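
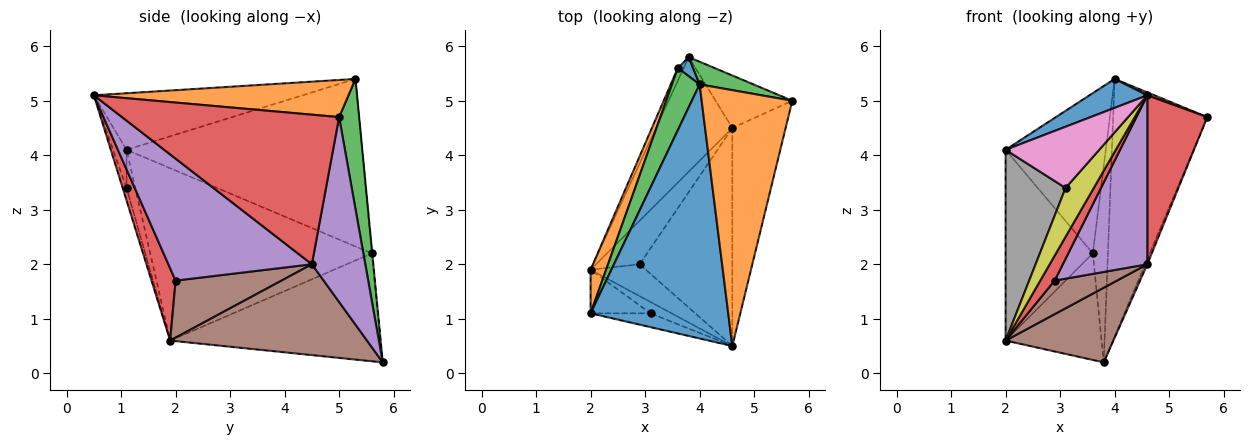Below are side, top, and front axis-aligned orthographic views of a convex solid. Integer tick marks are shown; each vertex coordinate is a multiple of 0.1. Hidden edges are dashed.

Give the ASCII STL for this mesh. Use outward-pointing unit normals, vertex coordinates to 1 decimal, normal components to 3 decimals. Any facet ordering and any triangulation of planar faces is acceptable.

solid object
 facet normal -0.378 -0.105 0.920
  outer loop
   vertex 4.0 5.3 5.4
   vertex 2.0 1.1 4.1
   vertex 4.6 0.5 5.1
  endloop
 endfacet
 facet normal 0.379 -0.010 0.925
  outer loop
   vertex 4.0 5.3 5.4
   vertex 4.6 0.5 5.1
   vertex 5.7 5.0 4.7
  endloop
 endfacet
 facet normal 0.207 0.975 0.086
  outer loop
   vertex 4.0 5.3 5.4
   vertex 5.7 5.0 4.7
   vertex 3.8 5.8 0.2
  endloop
 endfacet
 facet normal 0.912 -0.252 -0.325
  outer loop
   vertex 4.6 4.5 2.0
   vertex 5.7 5.0 4.7
   vertex 4.6 0.5 5.1
  endloop
 endfacet
 facet normal 0.923 0.038 -0.383
  outer loop
   vertex 4.6 4.5 2.0
   vertex 3.8 5.8 0.2
   vertex 5.7 5.0 4.7
  endloop
 endfacet
 facet normal 0.706 -0.387 -0.593
  outer loop
   vertex 4.6 4.5 2.0
   vertex 2.0 1.9 0.6
   vertex 3.8 5.8 0.2
  endloop
 endfacet
 facet normal -0.139 -0.966 -0.218
  outer loop
   vertex 3.1 1.1 3.4
   vertex 4.6 0.5 5.1
   vertex 2.0 1.1 4.1
  endloop
 endfacet
 facet normal -0.140 -0.965 -0.221
  outer loop
   vertex 3.1 1.1 3.4
   vertex 2.0 1.1 4.1
   vertex 2.0 1.9 0.6
  endloop
 endfacet
 facet normal -0.133 -0.966 -0.224
  outer loop
   vertex 3.1 1.1 3.4
   vertex 2.0 1.9 0.6
   vertex 4.6 0.5 5.1
  endloop
 endfacet
 facet normal -0.909 0.414 -0.049
  outer loop
   vertex 3.6 5.6 2.2
   vertex 3.8 5.8 0.2
   vertex 2.0 1.9 0.6
  endloop
 endfacet
 facet normal -0.028 0.995 0.097
  outer loop
   vertex 3.6 5.6 2.2
   vertex 4.0 5.3 5.4
   vertex 3.8 5.8 0.2
  endloop
 endfacet
 facet normal -0.927 0.365 0.083
  outer loop
   vertex 3.6 5.6 2.2
   vertex 2.0 1.9 0.6
   vertex 2.0 1.1 4.1
  endloop
 endfacet
 facet normal -0.910 0.387 0.150
  outer loop
   vertex 3.6 5.6 2.2
   vertex 2.0 1.1 4.1
   vertex 4.0 5.3 5.4
  endloop
 endfacet
 facet normal 0.718 -0.429 -0.548
  outer loop
   vertex 2.9 2.0 1.7
   vertex 4.6 0.5 5.1
   vertex 2.0 1.9 0.6
  endloop
 endfacet
 facet normal 0.721 -0.425 -0.548
  outer loop
   vertex 2.9 2.0 1.7
   vertex 4.6 4.5 2.0
   vertex 4.6 0.5 5.1
  endloop
 endfacet
 facet normal 0.720 -0.423 -0.550
  outer loop
   vertex 2.9 2.0 1.7
   vertex 2.0 1.9 0.6
   vertex 4.6 4.5 2.0
  endloop
 endfacet
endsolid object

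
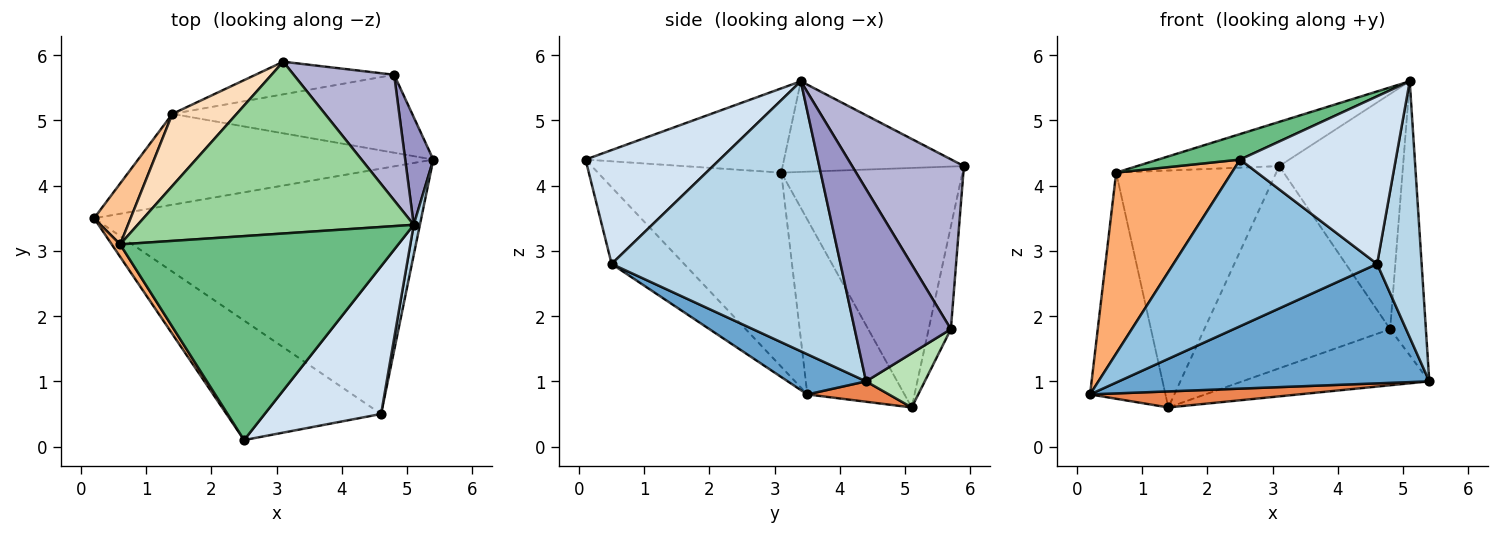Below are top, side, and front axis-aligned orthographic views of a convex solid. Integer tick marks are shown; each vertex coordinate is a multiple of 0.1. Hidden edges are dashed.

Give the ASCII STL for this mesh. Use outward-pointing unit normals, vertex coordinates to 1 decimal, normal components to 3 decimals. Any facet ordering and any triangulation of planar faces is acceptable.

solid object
 facet normal 0.110 -0.435 -0.894
  outer loop
   vertex 4.6 0.5 2.8
   vertex 0.2 3.5 0.8
   vertex 5.4 4.4 1.0
  endloop
 endfacet
 facet normal -0.278 -0.781 -0.560
  outer loop
   vertex 4.6 0.5 2.8
   vertex 2.5 0.1 4.4
   vertex 0.2 3.5 0.8
  endloop
 endfacet
 facet normal 0.981 -0.191 0.022
  outer loop
   vertex 4.6 0.5 2.8
   vertex 5.4 4.4 1.0
   vertex 5.1 3.4 5.6
  endloop
 endfacet
 facet normal 0.543 -0.630 0.555
  outer loop
   vertex 4.6 0.5 2.8
   vertex 5.1 3.4 5.6
   vertex 2.5 0.1 4.4
  endloop
 endfacet
 facet normal 0.068 -0.174 -0.982
  outer loop
   vertex 1.4 5.1 0.6
   vertex 5.4 4.4 1.0
   vertex 0.2 3.5 0.8
  endloop
 endfacet
 facet normal -0.845 -0.533 0.037
  outer loop
   vertex 0.6 3.1 4.2
   vertex 0.2 3.5 0.8
   vertex 2.5 0.1 4.4
  endloop
 endfacet
 facet normal -0.779 0.605 0.163
  outer loop
   vertex 0.6 3.1 4.2
   vertex 1.4 5.1 0.6
   vertex 0.2 3.5 0.8
  endloop
 endfacet
 facet normal -0.735 0.649 0.197
  outer loop
   vertex 0.6 3.1 4.2
   vertex 3.1 5.9 4.3
   vertex 1.4 5.1 0.6
  endloop
 endfacet
 facet normal -0.288 -0.119 0.950
  outer loop
   vertex 0.6 3.1 4.2
   vertex 2.5 0.1 4.4
   vertex 5.1 3.4 5.6
  endloop
 endfacet
 facet normal -0.303 0.238 0.923
  outer loop
   vertex 0.6 3.1 4.2
   vertex 5.1 3.4 5.6
   vertex 3.1 5.9 4.3
  endloop
 endfacet
 facet normal 0.180 0.575 -0.798
  outer loop
   vertex 4.8 5.7 1.8
   vertex 5.4 4.4 1.0
   vertex 1.4 5.1 0.6
  endloop
 endfacet
 facet normal -0.117 0.980 -0.158
  outer loop
   vertex 4.8 5.7 1.8
   vertex 1.4 5.1 0.6
   vertex 3.1 5.9 4.3
  endloop
 endfacet
 facet normal 0.929 0.345 0.136
  outer loop
   vertex 4.8 5.7 1.8
   vertex 5.1 3.4 5.6
   vertex 5.4 4.4 1.0
  endloop
 endfacet
 facet normal 0.623 0.690 0.368
  outer loop
   vertex 4.8 5.7 1.8
   vertex 3.1 5.9 4.3
   vertex 5.1 3.4 5.6
  endloop
 endfacet
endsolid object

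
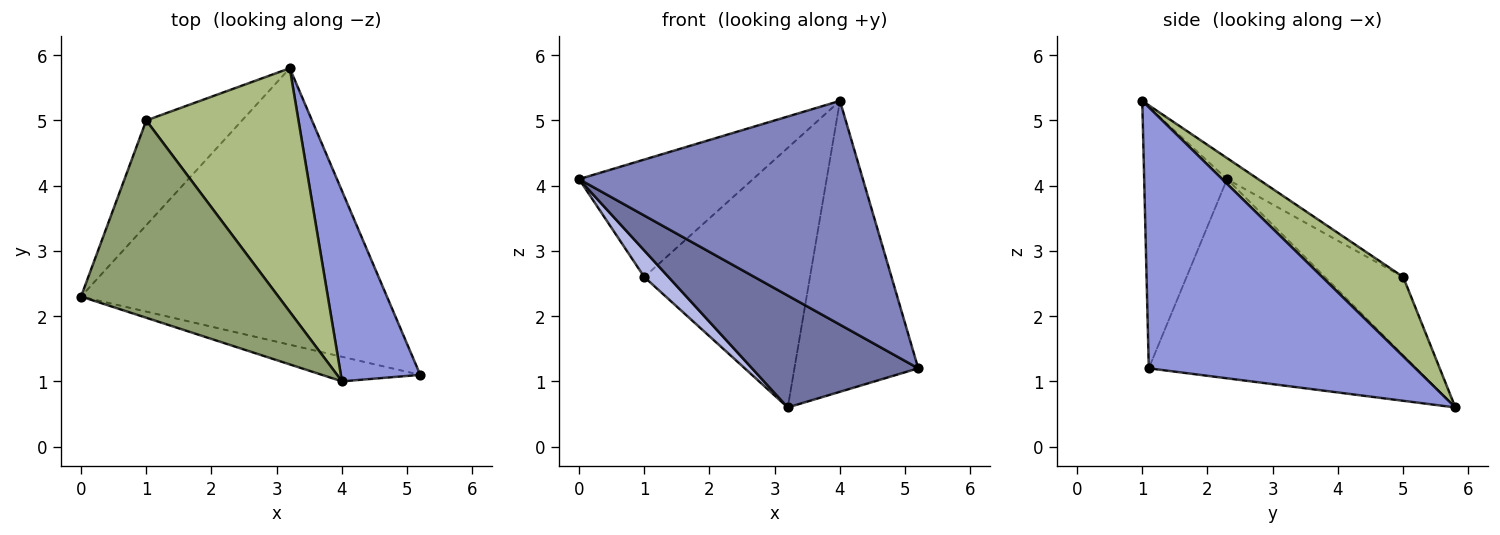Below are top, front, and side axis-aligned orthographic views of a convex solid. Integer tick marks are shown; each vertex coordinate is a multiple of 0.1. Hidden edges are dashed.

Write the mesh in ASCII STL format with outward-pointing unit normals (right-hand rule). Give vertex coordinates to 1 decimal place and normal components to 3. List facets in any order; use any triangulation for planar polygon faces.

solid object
 facet normal -0.517 -0.321 -0.794
  outer loop
   vertex 3.2 5.8 0.6
   vertex 5.2 1.1 1.2
   vertex 0.0 2.3 4.1
  endloop
 endfacet
 facet normal -0.279 -0.955 -0.105
  outer loop
   vertex 4.0 1.0 5.3
   vertex 0.0 2.3 4.1
   vertex 5.2 1.1 1.2
  endloop
 endfacet
 facet normal 0.874 0.406 0.266
  outer loop
   vertex 4.0 1.0 5.3
   vertex 5.2 1.1 1.2
   vertex 3.2 5.8 0.6
  endloop
 endfacet
 facet normal -0.621 -0.192 -0.760
  outer loop
   vertex 1.0 5.0 2.6
   vertex 3.2 5.8 0.6
   vertex 0.0 2.3 4.1
  endloop
 endfacet
 facet normal -0.091 0.509 0.856
  outer loop
   vertex 1.0 5.0 2.6
   vertex 0.0 2.3 4.1
   vertex 4.0 1.0 5.3
  endloop
 endfacet
 facet normal 0.336 0.687 0.644
  outer loop
   vertex 1.0 5.0 2.6
   vertex 4.0 1.0 5.3
   vertex 3.2 5.8 0.6
  endloop
 endfacet
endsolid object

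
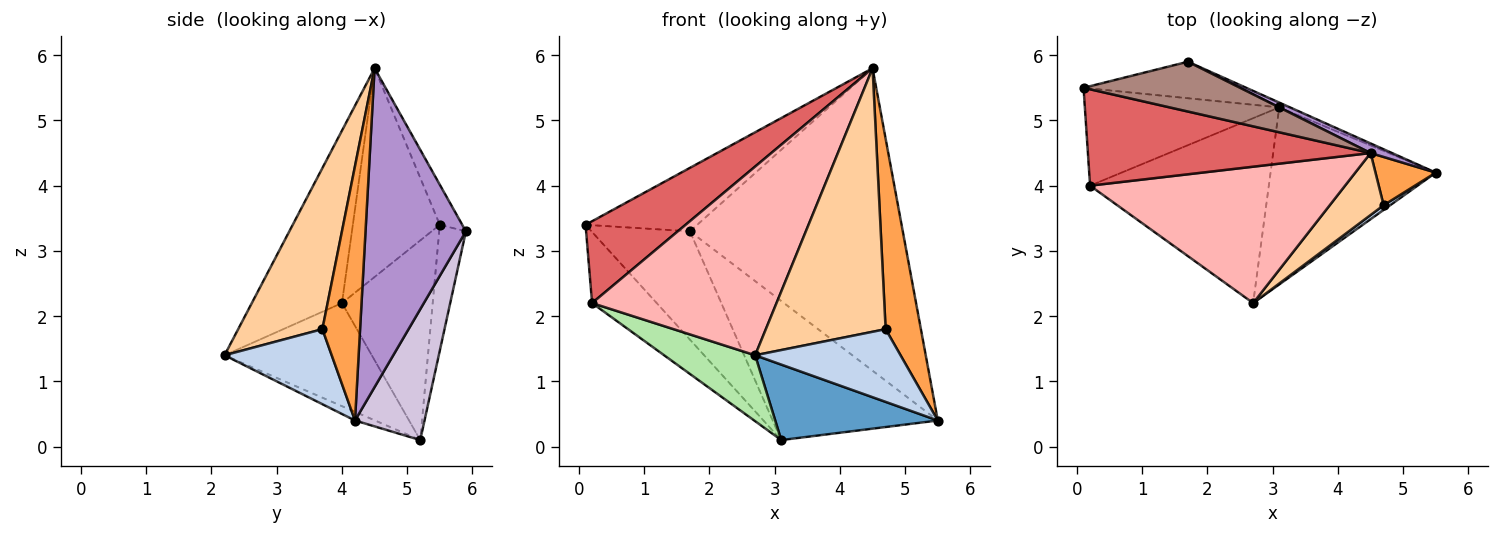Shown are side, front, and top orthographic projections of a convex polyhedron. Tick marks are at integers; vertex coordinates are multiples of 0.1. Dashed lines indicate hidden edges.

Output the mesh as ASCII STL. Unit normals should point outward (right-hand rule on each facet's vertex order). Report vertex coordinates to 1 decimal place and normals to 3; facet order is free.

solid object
 facet normal -0.048 -0.392 -0.919
  outer loop
   vertex 3.1 5.2 0.1
   vertex 5.5 4.2 0.4
   vertex 2.7 2.2 1.4
  endloop
 endfacet
 facet normal 0.593 -0.804 0.052
  outer loop
   vertex 4.7 3.7 1.8
   vertex 2.7 2.2 1.4
   vertex 5.5 4.2 0.4
  endloop
 endfacet
 facet normal 0.719 -0.673 0.171
  outer loop
   vertex 4.7 3.7 1.8
   vertex 5.5 4.2 0.4
   vertex 4.5 4.5 5.8
  endloop
 endfacet
 facet normal 0.565 -0.803 0.189
  outer loop
   vertex 4.7 3.7 1.8
   vertex 4.5 4.5 5.8
   vertex 2.7 2.2 1.4
  endloop
 endfacet
 facet normal -0.638 0.455 -0.621
  outer loop
   vertex 0.2 4.0 2.2
   vertex 0.1 5.5 3.4
   vertex 3.1 5.2 0.1
  endloop
 endfacet
 facet normal -0.477 -0.295 -0.828
  outer loop
   vertex 0.2 4.0 2.2
   vertex 3.1 5.2 0.1
   vertex 2.7 2.2 1.4
  endloop
 endfacet
 facet normal -0.491 -0.564 0.664
  outer loop
   vertex 0.2 4.0 2.2
   vertex 4.5 4.5 5.8
   vertex 0.1 5.5 3.4
  endloop
 endfacet
 facet normal -0.368 -0.754 0.545
  outer loop
   vertex 0.2 4.0 2.2
   vertex 2.7 2.2 1.4
   vertex 4.5 4.5 5.8
  endloop
 endfacet
 facet normal 0.426 0.904 0.029
  outer loop
   vertex 1.7 5.9 3.3
   vertex 4.5 4.5 5.8
   vertex 5.5 4.2 0.4
  endloop
 endfacet
 facet normal 0.388 0.921 -0.032
  outer loop
   vertex 1.7 5.9 3.3
   vertex 5.5 4.2 0.4
   vertex 3.1 5.2 0.1
  endloop
 endfacet
 facet normal -0.156 0.777 0.610
  outer loop
   vertex 1.7 5.9 3.3
   vertex 0.1 5.5 3.4
   vertex 4.5 4.5 5.8
  endloop
 endfacet
 facet normal -0.249 0.918 -0.310
  outer loop
   vertex 1.7 5.9 3.3
   vertex 3.1 5.2 0.1
   vertex 0.1 5.5 3.4
  endloop
 endfacet
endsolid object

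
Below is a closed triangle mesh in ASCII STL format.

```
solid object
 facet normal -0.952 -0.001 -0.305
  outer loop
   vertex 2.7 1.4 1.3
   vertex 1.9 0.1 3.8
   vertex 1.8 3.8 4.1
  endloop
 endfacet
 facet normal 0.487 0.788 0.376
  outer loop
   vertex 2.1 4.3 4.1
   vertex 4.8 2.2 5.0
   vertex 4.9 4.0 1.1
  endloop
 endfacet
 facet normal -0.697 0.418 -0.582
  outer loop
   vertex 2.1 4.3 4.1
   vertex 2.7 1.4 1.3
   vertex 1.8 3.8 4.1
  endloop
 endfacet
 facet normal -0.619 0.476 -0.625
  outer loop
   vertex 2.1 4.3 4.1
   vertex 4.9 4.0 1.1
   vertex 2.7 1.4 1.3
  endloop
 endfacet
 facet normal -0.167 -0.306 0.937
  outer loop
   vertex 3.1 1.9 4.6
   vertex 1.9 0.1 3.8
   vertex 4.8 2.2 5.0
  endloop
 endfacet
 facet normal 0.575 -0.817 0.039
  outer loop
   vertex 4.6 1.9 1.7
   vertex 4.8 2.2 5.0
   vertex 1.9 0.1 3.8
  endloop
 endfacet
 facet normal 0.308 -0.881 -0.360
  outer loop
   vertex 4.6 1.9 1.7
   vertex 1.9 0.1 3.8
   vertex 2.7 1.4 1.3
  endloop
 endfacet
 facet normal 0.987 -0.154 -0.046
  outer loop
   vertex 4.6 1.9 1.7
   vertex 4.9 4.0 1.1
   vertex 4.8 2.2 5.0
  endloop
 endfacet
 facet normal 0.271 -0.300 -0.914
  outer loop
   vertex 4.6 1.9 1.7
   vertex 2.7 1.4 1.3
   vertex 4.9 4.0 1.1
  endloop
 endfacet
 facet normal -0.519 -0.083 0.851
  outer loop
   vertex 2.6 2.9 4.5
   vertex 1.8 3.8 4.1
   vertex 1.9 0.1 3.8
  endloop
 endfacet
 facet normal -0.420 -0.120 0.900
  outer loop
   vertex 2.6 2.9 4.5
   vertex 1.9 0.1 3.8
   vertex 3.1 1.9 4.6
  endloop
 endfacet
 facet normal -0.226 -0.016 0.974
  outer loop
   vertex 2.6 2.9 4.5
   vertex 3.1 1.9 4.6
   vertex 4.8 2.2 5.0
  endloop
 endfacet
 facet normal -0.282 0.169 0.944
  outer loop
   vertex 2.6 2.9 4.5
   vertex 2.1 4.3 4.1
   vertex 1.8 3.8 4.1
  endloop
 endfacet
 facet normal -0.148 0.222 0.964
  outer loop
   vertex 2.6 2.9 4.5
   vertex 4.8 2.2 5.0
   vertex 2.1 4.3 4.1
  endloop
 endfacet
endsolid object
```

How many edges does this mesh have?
21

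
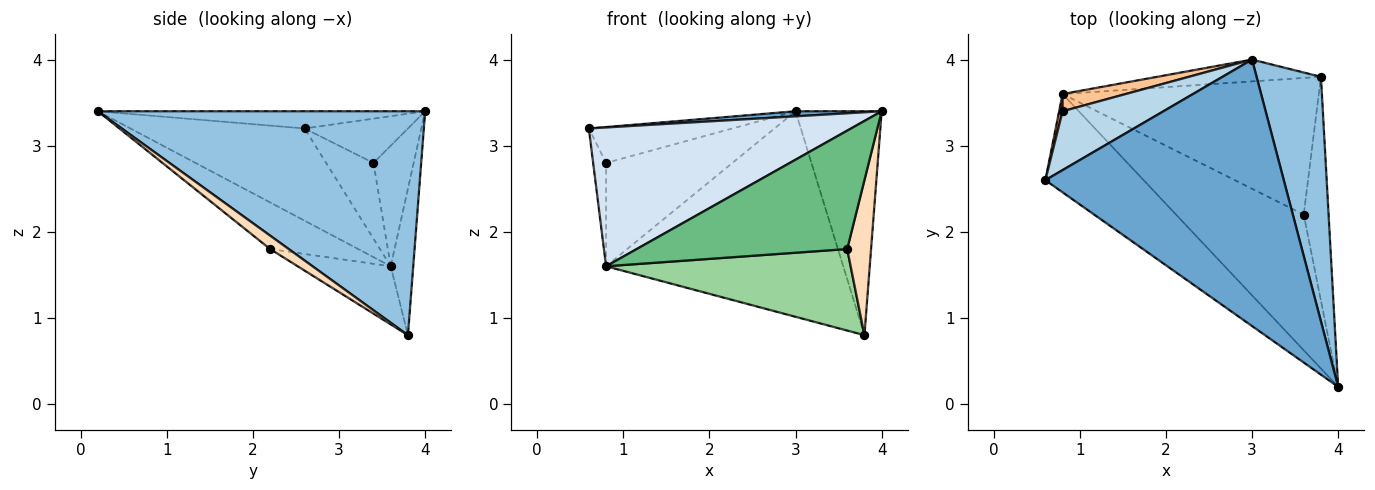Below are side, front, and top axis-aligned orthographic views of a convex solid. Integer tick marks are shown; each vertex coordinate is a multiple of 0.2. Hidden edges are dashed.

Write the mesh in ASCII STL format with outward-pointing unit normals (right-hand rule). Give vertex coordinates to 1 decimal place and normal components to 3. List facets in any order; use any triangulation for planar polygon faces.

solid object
 facet normal -0.072 -0.019 0.997
  outer loop
   vertex 3.0 4.0 3.4
   vertex 0.6 2.6 3.2
   vertex 4.0 0.2 3.4
  endloop
 endfacet
 facet normal 0.932 0.245 0.268
  outer loop
   vertex 3.0 4.0 3.4
   vertex 4.0 0.2 3.4
   vertex 3.8 3.8 0.8
  endloop
 endfacet
 facet normal -0.351 0.487 0.799
  outer loop
   vertex 0.8 3.4 2.8
   vertex 0.6 2.6 3.2
   vertex 3.0 4.0 3.4
  endloop
 endfacet
 facet normal -0.477 -0.717 -0.508
  outer loop
   vertex 0.8 3.6 1.6
   vertex 4.0 0.2 3.4
   vertex 0.6 2.6 3.2
  endloop
 endfacet
 facet normal -0.964 0.263 0.044
  outer loop
   vertex 0.8 3.6 1.6
   vertex 0.6 2.6 3.2
   vertex 0.8 3.4 2.8
  endloop
 endfacet
 facet normal -0.094 0.990 -0.105
  outer loop
   vertex 0.8 3.6 1.6
   vertex 3.0 4.0 3.4
   vertex 3.8 3.8 0.8
  endloop
 endfacet
 facet normal -0.299 0.941 0.157
  outer loop
   vertex 0.8 3.6 1.6
   vertex 0.8 3.4 2.8
   vertex 3.0 4.0 3.4
  endloop
 endfacet
 facet normal 0.405 -0.520 -0.752
  outer loop
   vertex 3.6 2.2 1.8
   vertex 3.8 3.8 0.8
   vertex 4.0 0.2 3.4
  endloop
 endfacet
 facet normal -0.265 -0.634 -0.726
  outer loop
   vertex 3.6 2.2 1.8
   vertex 4.0 0.2 3.4
   vertex 0.8 3.6 1.6
  endloop
 endfacet
 facet normal -0.191 -0.503 -0.843
  outer loop
   vertex 3.6 2.2 1.8
   vertex 0.8 3.6 1.6
   vertex 3.8 3.8 0.8
  endloop
 endfacet
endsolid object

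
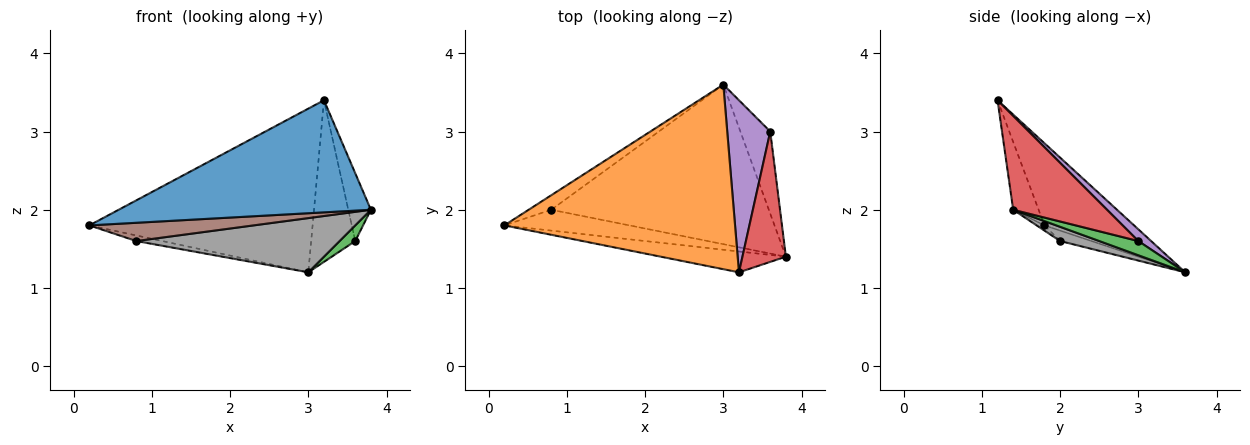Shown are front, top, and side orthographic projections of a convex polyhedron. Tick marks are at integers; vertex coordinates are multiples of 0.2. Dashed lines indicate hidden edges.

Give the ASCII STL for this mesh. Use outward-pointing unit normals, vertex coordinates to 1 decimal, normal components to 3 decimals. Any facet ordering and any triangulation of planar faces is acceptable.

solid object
 facet normal -0.099 -0.978 -0.182
  outer loop
   vertex 3.2 1.2 3.4
   vertex 0.2 1.8 1.8
   vertex 3.8 1.4 2.0
  endloop
 endfacet
 facet normal -0.257 0.641 0.723
  outer loop
   vertex 3.2 1.2 3.4
   vertex 3.0 3.6 1.2
   vertex 0.2 1.8 1.8
  endloop
 endfacet
 facet normal 0.424 -0.169 -0.890
  outer loop
   vertex 3.6 3.0 1.6
   vertex 3.8 1.4 2.0
   vertex 3.0 3.6 1.2
  endloop
 endfacet
 facet normal 0.887 0.213 0.410
  outer loop
   vertex 3.6 3.0 1.6
   vertex 3.2 1.2 3.4
   vertex 3.8 1.4 2.0
  endloop
 endfacet
 facet normal 0.195 0.672 0.715
  outer loop
   vertex 3.6 3.0 1.6
   vertex 3.0 3.6 1.2
   vertex 3.2 1.2 3.4
  endloop
 endfacet
 facet normal -0.031 -0.658 -0.752
  outer loop
   vertex 0.8 2.0 1.6
   vertex 3.8 1.4 2.0
   vertex 0.2 1.8 1.8
  endloop
 endfacet
 facet normal -0.396 0.330 -0.857
  outer loop
   vertex 0.8 2.0 1.6
   vertex 0.2 1.8 1.8
   vertex 3.0 3.6 1.2
  endloop
 endfacet
 facet normal 0.062 -0.321 -0.945
  outer loop
   vertex 0.8 2.0 1.6
   vertex 3.0 3.6 1.2
   vertex 3.8 1.4 2.0
  endloop
 endfacet
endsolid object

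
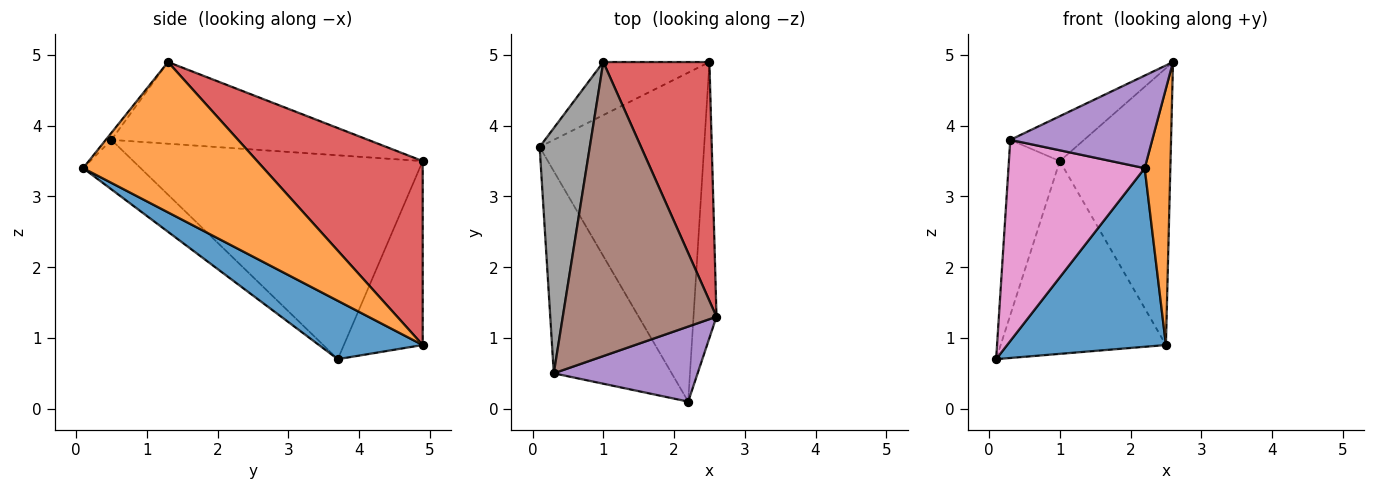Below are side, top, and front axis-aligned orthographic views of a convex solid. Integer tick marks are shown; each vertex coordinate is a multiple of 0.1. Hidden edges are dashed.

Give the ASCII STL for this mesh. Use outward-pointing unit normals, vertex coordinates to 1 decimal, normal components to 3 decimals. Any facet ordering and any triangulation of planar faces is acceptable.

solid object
 facet normal 0.298 -0.456 -0.839
  outer loop
   vertex 2.2 0.1 3.4
   vertex 0.1 3.7 0.7
   vertex 2.5 4.9 0.9
  endloop
 endfacet
 facet normal 0.979 -0.139 -0.150
  outer loop
   vertex 2.2 0.1 3.4
   vertex 2.5 4.9 0.9
   vertex 2.6 1.3 4.9
  endloop
 endfacet
 facet normal -0.418 0.876 -0.241
  outer loop
   vertex 1.0 4.9 3.5
   vertex 2.5 4.9 0.9
   vertex 0.1 3.7 0.7
  endloop
 endfacet
 facet normal 0.750 0.501 0.432
  outer loop
   vertex 1.0 4.9 3.5
   vertex 2.6 1.3 4.9
   vertex 2.5 4.9 0.9
  endloop
 endfacet
 facet normal -0.031 -0.776 0.629
  outer loop
   vertex 0.3 0.5 3.8
   vertex 2.2 0.1 3.4
   vertex 2.6 1.3 4.9
  endloop
 endfacet
 facet normal -0.465 0.134 0.875
  outer loop
   vertex 0.3 0.5 3.8
   vertex 2.6 1.3 4.9
   vertex 1.0 4.9 3.5
  endloop
 endfacet
 facet normal -0.285 -0.676 -0.679
  outer loop
   vertex 0.3 0.5 3.8
   vertex 0.1 3.7 0.7
   vertex 2.2 0.1 3.4
  endloop
 endfacet
 facet normal -0.957 0.168 0.236
  outer loop
   vertex 0.3 0.5 3.8
   vertex 1.0 4.9 3.5
   vertex 0.1 3.7 0.7
  endloop
 endfacet
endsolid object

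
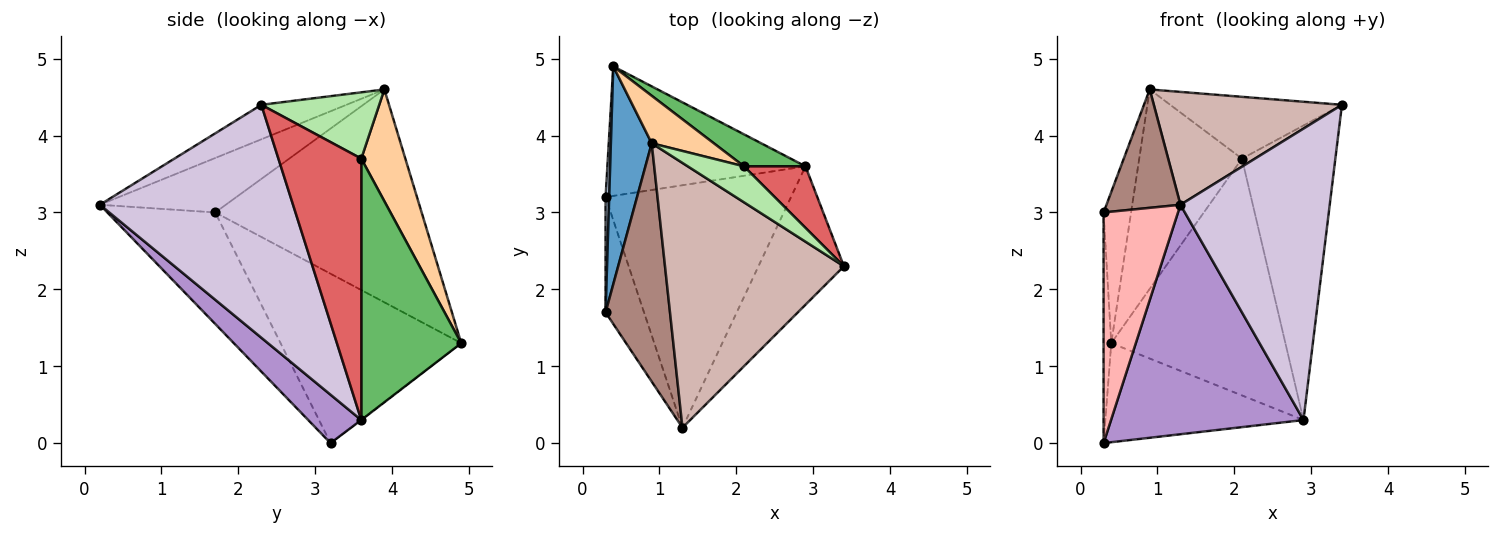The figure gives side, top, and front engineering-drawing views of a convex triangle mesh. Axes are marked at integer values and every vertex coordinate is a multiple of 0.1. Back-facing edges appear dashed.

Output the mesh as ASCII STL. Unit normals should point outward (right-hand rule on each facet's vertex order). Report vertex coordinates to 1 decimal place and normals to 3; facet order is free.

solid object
 facet normal -0.974 0.130 0.187
  outer loop
   vertex 0.9 3.9 4.6
   vertex 0.4 4.9 1.3
   vertex 0.3 1.7 3.0
  endloop
 endfacet
 facet normal -0.999 0.043 0.021
  outer loop
   vertex 0.3 3.2 0.0
   vertex 0.3 1.7 3.0
   vertex 0.4 4.9 1.3
  endloop
 endfacet
 facet normal -0.002 0.608 -0.794
  outer loop
   vertex 0.3 3.2 0.0
   vertex 0.4 4.9 1.3
   vertex 2.9 3.6 0.3
  endloop
 endfacet
 facet normal 0.385 0.898 0.214
  outer loop
   vertex 2.1 3.6 3.7
   vertex 0.4 4.9 1.3
   vertex 0.9 3.9 4.6
  endloop
 endfacet
 facet normal 0.494 0.861 0.116
  outer loop
   vertex 2.1 3.6 3.7
   vertex 2.9 3.6 0.3
   vertex 0.4 4.9 1.3
  endloop
 endfacet
 facet normal 0.510 0.743 0.433
  outer loop
   vertex 2.1 3.6 3.7
   vertex 0.9 3.9 4.6
   vertex 3.4 2.3 4.4
  endloop
 endfacet
 facet normal 0.656 0.739 0.154
  outer loop
   vertex 2.1 3.6 3.7
   vertex 3.4 2.3 4.4
   vertex 2.9 3.6 0.3
  endloop
 endfacet
 facet normal -0.792 -0.546 -0.273
  outer loop
   vertex 1.3 0.2 3.1
   vertex 0.3 1.7 3.0
   vertex 0.3 3.2 0.0
  endloop
 endfacet
 facet normal 0.186 -0.675 -0.714
  outer loop
   vertex 1.3 0.2 3.1
   vertex 0.3 3.2 0.0
   vertex 2.9 3.6 0.3
  endloop
 endfacet
 facet normal 0.760 -0.587 -0.279
  outer loop
   vertex 1.3 0.2 3.1
   vertex 2.9 3.6 0.3
   vertex 3.4 2.3 4.4
  endloop
 endfacet
 facet normal -0.604 -0.355 0.714
  outer loop
   vertex 1.3 0.2 3.1
   vertex 0.9 3.9 4.6
   vertex 0.3 1.7 3.0
  endloop
 endfacet
 facet normal -0.175 -0.386 0.906
  outer loop
   vertex 1.3 0.2 3.1
   vertex 3.4 2.3 4.4
   vertex 0.9 3.9 4.6
  endloop
 endfacet
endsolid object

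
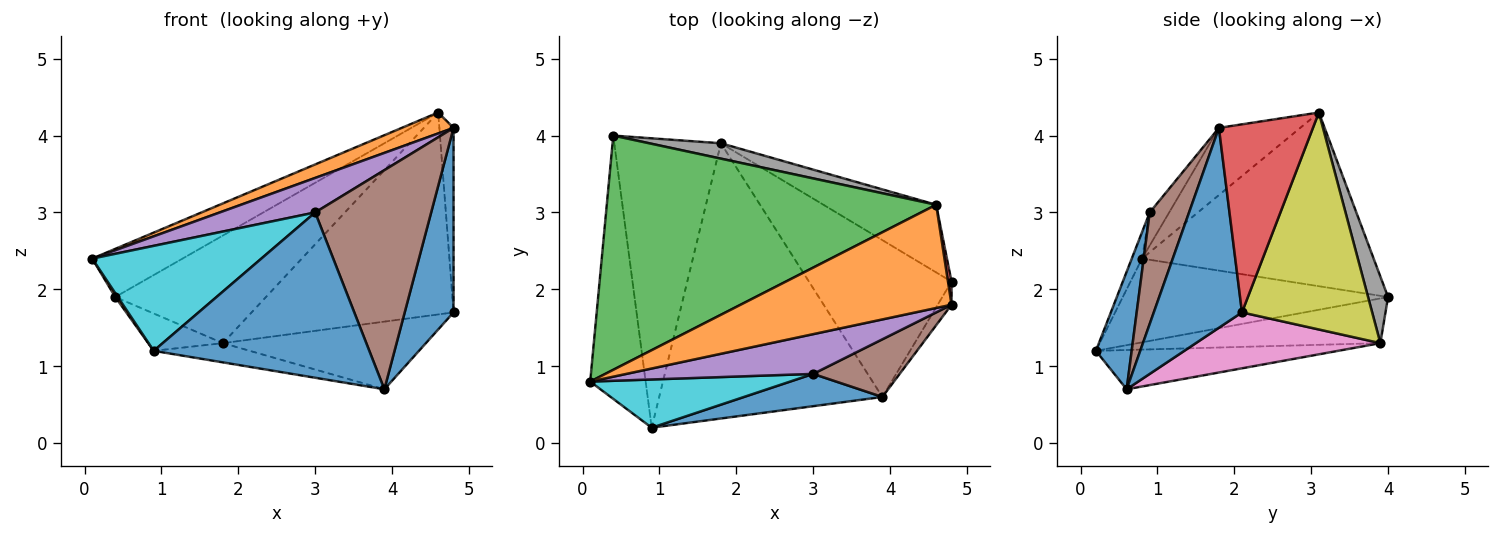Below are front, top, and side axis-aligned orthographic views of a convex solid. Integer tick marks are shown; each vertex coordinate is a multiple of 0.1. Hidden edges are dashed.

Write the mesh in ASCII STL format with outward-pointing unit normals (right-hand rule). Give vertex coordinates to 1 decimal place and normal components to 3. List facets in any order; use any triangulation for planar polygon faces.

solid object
 facet normal 0.873 -0.484 -0.060
  outer loop
   vertex 4.8 2.1 1.7
   vertex 4.8 1.8 4.1
   vertex 3.9 0.6 0.7
  endloop
 endfacet
 facet normal -0.298 -0.190 0.936
  outer loop
   vertex 4.6 3.1 4.3
   vertex 0.1 0.8 2.4
   vertex 4.8 1.8 4.1
  endloop
 endfacet
 facet normal -0.459 0.179 0.870
  outer loop
   vertex 4.6 3.1 4.3
   vertex 0.4 4.0 1.9
   vertex 0.1 0.8 2.4
  endloop
 endfacet
 facet normal 0.989 0.149 0.019
  outer loop
   vertex 4.6 3.1 4.3
   vertex 4.8 1.8 4.1
   vertex 4.8 2.1 1.7
  endloop
 endfacet
 facet normal -0.132 -0.650 0.748
  outer loop
   vertex 3.0 0.9 3.0
   vertex 4.8 1.8 4.1
   vertex 0.1 0.8 2.4
  endloop
 endfacet
 facet normal 0.312 -0.919 0.242
  outer loop
   vertex 3.0 0.9 3.0
   vertex 3.9 0.6 0.7
   vertex 4.8 1.8 4.1
  endloop
 endfacet
 facet normal 0.339 0.373 -0.864
  outer loop
   vertex 1.8 3.9 1.3
   vertex 4.8 2.1 1.7
   vertex 3.9 0.6 0.7
  endloop
 endfacet
 facet normal 0.130 0.982 0.140
  outer loop
   vertex 1.8 3.9 1.3
   vertex 0.4 4.0 1.9
   vertex 4.6 3.1 4.3
  endloop
 endfacet
 facet normal 0.522 0.809 -0.271
  outer loop
   vertex 1.8 3.9 1.3
   vertex 4.6 3.1 4.3
   vertex 4.8 2.1 1.7
  endloop
 endfacet
 facet normal -0.055 -0.907 0.417
  outer loop
   vertex 0.9 0.2 1.2
   vertex 3.0 0.9 3.0
   vertex 0.1 0.8 2.4
  endloop
 endfacet
 facet normal 0.161 -0.969 0.189
  outer loop
   vertex 0.9 0.2 1.2
   vertex 3.9 0.6 0.7
   vertex 3.0 0.9 3.0
  endloop
 endfacet
 facet normal -0.834 -0.008 -0.552
  outer loop
   vertex 0.9 0.2 1.2
   vertex 0.1 0.8 2.4
   vertex 0.4 4.0 1.9
  endloop
 endfacet
 facet normal -0.384 0.118 -0.916
  outer loop
   vertex 0.9 0.2 1.2
   vertex 0.4 4.0 1.9
   vertex 1.8 3.9 1.3
  endloop
 endfacet
 facet normal -0.173 0.069 -0.983
  outer loop
   vertex 0.9 0.2 1.2
   vertex 1.8 3.9 1.3
   vertex 3.9 0.6 0.7
  endloop
 endfacet
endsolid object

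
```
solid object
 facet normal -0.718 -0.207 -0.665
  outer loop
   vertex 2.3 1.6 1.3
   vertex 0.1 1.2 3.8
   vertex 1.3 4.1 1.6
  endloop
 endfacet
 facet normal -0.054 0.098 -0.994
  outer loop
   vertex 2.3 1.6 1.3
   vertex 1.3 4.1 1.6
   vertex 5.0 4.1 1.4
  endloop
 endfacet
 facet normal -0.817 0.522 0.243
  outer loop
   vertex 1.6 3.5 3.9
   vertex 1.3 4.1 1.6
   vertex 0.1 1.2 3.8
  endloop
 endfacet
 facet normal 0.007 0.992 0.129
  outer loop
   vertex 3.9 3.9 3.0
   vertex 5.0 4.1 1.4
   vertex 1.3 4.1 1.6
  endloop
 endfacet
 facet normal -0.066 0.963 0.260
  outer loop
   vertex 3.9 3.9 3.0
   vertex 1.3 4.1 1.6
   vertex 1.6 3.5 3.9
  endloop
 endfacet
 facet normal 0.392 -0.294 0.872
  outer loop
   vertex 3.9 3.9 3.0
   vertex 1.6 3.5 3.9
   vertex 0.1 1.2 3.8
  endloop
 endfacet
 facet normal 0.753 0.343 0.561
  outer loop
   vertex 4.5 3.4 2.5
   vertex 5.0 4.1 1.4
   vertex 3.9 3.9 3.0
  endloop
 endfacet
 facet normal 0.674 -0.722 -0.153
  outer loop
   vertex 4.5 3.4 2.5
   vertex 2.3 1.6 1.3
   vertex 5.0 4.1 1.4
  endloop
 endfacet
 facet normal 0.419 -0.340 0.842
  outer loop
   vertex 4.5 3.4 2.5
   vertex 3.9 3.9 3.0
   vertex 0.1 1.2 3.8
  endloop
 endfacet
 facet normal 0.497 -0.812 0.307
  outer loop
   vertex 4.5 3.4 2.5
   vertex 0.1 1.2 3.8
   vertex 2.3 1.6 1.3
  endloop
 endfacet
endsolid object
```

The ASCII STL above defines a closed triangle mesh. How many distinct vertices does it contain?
7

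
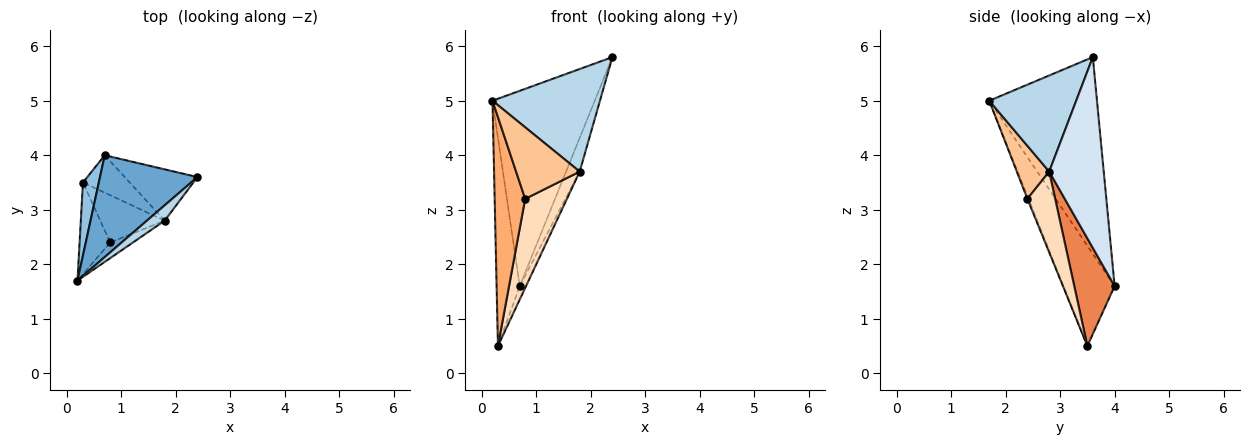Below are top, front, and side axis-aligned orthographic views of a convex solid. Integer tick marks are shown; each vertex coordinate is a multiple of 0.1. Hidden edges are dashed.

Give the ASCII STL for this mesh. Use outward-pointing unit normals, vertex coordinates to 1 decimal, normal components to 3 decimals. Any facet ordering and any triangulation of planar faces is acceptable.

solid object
 facet normal -0.683 0.648 0.338
  outer loop
   vertex 0.7 4.0 1.6
   vertex 0.2 1.7 5.0
   vertex 2.4 3.6 5.8
  endloop
 endfacet
 facet normal -0.902 0.407 0.143
  outer loop
   vertex 0.3 3.5 0.5
   vertex 0.2 1.7 5.0
   vertex 0.7 4.0 1.6
  endloop
 endfacet
 facet normal 0.625 -0.772 0.116
  outer loop
   vertex 1.8 2.8 3.7
   vertex 2.4 3.6 5.8
   vertex 0.2 1.7 5.0
  endloop
 endfacet
 facet normal 0.910 0.227 -0.347
  outer loop
   vertex 1.8 2.8 3.7
   vertex 0.7 4.0 1.6
   vertex 2.4 3.6 5.8
  endloop
 endfacet
 facet normal 0.908 0.142 -0.395
  outer loop
   vertex 1.8 2.8 3.7
   vertex 0.3 3.5 0.5
   vertex 0.7 4.0 1.6
  endloop
 endfacet
 facet normal -0.033 -0.928 -0.372
  outer loop
   vertex 0.8 2.4 3.2
   vertex 0.2 1.7 5.0
   vertex 0.3 3.5 0.5
  endloop
 endfacet
 facet normal 0.446 -0.875 -0.192
  outer loop
   vertex 0.8 2.4 3.2
   vertex 1.8 2.8 3.7
   vertex 0.2 1.7 5.0
  endloop
 endfacet
 facet normal 0.507 -0.762 -0.404
  outer loop
   vertex 0.8 2.4 3.2
   vertex 0.3 3.5 0.5
   vertex 1.8 2.8 3.7
  endloop
 endfacet
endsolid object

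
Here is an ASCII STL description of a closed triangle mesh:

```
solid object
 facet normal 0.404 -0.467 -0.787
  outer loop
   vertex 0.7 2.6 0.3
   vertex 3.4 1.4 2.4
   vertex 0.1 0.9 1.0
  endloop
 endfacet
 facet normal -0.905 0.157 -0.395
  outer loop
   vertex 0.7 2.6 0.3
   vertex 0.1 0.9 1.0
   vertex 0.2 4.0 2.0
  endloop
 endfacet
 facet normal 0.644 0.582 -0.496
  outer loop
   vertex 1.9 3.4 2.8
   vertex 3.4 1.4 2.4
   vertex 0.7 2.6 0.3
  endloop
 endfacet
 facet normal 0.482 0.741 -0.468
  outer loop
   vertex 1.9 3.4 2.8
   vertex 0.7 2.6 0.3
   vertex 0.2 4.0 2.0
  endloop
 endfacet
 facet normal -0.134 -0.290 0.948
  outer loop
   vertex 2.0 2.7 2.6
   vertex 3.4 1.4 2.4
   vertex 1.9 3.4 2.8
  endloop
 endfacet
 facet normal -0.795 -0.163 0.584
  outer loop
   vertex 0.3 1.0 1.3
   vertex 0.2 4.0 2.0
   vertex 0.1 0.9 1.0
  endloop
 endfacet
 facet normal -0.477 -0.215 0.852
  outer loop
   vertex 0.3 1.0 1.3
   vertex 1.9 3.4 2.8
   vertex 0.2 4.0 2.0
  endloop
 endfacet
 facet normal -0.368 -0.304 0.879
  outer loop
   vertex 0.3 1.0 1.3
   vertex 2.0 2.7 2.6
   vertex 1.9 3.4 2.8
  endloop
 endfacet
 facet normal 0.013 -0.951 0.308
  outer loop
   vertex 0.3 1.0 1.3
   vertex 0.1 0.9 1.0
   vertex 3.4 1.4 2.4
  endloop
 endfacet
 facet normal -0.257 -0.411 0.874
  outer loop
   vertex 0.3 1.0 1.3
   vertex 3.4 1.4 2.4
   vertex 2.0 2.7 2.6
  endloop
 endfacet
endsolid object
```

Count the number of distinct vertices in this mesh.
7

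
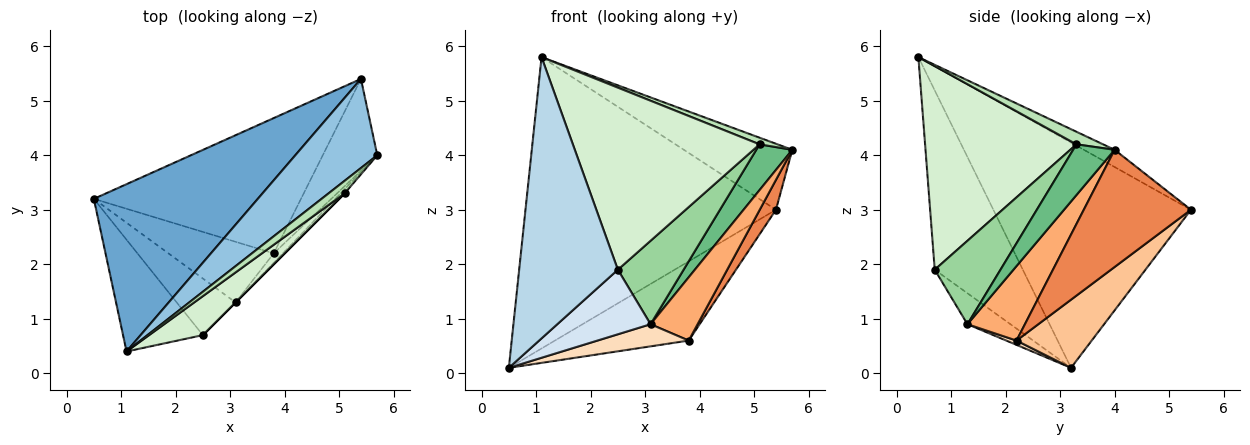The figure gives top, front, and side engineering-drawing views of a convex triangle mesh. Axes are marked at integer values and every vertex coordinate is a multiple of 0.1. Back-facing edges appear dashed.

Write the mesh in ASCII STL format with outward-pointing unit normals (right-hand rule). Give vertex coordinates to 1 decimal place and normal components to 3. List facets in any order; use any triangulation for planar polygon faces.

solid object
 facet normal -0.565 0.716 0.411
  outer loop
   vertex 5.4 5.4 3.0
   vertex 0.5 3.2 0.1
   vertex 1.1 0.4 5.8
  endloop
 endfacet
 facet normal -0.166 0.587 0.792
  outer loop
   vertex 5.4 5.4 3.0
   vertex 1.1 0.4 5.8
   vertex 5.7 4.0 4.1
  endloop
 endfacet
 facet normal -0.638 -0.715 -0.284
  outer loop
   vertex 2.5 0.7 1.9
   vertex 1.1 0.4 5.8
   vertex 0.5 3.2 0.1
  endloop
 endfacet
 facet normal -0.328 -0.710 -0.623
  outer loop
   vertex 2.5 0.7 1.9
   vertex 0.5 3.2 0.1
   vertex 3.1 1.3 0.9
  endloop
 endfacet
 facet normal 0.898 -0.136 -0.418
  outer loop
   vertex 3.8 2.2 0.6
   vertex 5.4 5.4 3.0
   vertex 5.7 4.0 4.1
  endloop
 endfacet
 facet normal 0.770 -0.631 -0.094
  outer loop
   vertex 3.8 2.2 0.6
   vertex 5.7 4.0 4.1
   vertex 3.1 1.3 0.9
  endloop
 endfacet
 facet normal 0.273 0.486 -0.830
  outer loop
   vertex 3.8 2.2 0.6
   vertex 0.5 3.2 0.1
   vertex 5.4 5.4 3.0
  endloop
 endfacet
 facet normal 0.038 -0.343 -0.939
  outer loop
   vertex 3.8 2.2 0.6
   vertex 3.1 1.3 0.9
   vertex 0.5 3.2 0.1
  endloop
 endfacet
 facet normal 0.754 -0.655 -0.060
  outer loop
   vertex 5.1 3.3 4.2
   vertex 3.1 1.3 0.9
   vertex 5.7 4.0 4.1
  endloop
 endfacet
 facet normal 0.707 -0.707 0.000
  outer loop
   vertex 5.1 3.3 4.2
   vertex 2.5 0.7 1.9
   vertex 3.1 1.3 0.9
  endloop
 endfacet
 facet normal 0.569 -0.384 0.727
  outer loop
   vertex 5.1 3.3 4.2
   vertex 5.7 4.0 4.1
   vertex 1.1 0.4 5.8
  endloop
 endfacet
 facet normal 0.621 -0.766 0.164
  outer loop
   vertex 5.1 3.3 4.2
   vertex 1.1 0.4 5.8
   vertex 2.5 0.7 1.9
  endloop
 endfacet
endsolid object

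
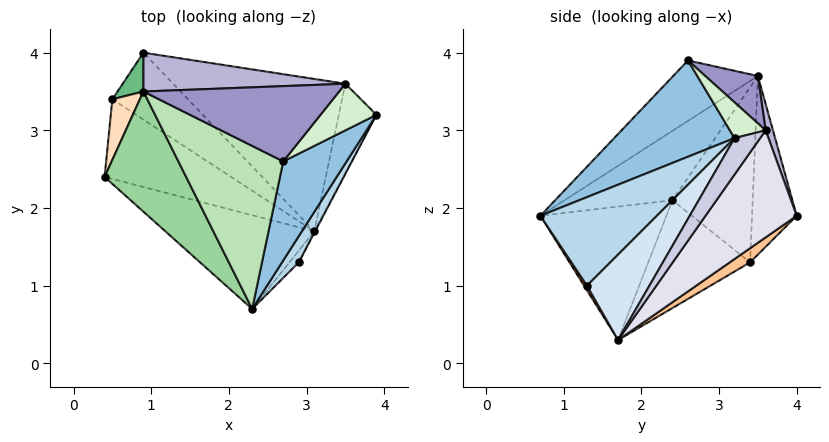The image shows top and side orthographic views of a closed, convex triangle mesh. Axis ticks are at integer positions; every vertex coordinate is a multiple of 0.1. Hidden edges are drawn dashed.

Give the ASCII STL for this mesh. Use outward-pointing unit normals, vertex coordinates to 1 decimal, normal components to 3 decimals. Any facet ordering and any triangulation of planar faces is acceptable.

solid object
 facet normal -0.557 -0.550 -0.622
  outer loop
   vertex 3.1 1.7 0.3
   vertex 2.3 0.7 1.9
   vertex 0.4 2.4 2.1
  endloop
 endfacet
 facet normal 0.667 -0.602 0.439
  outer loop
   vertex 2.7 2.6 3.9
   vertex 2.3 0.7 1.9
   vertex 3.9 3.2 2.9
  endloop
 endfacet
 facet normal 0.804 -0.575 0.152
  outer loop
   vertex 2.9 1.3 1.0
   vertex 3.9 3.2 2.9
   vertex 2.3 0.7 1.9
  endloop
 endfacet
 facet normal 0.888 -0.459 -0.009
  outer loop
   vertex 2.9 1.3 1.0
   vertex 3.1 1.7 0.3
   vertex 3.9 3.2 2.9
  endloop
 endfacet
 facet normal 0.218 -0.873 -0.436
  outer loop
   vertex 2.9 1.3 1.0
   vertex 2.3 0.7 1.9
   vertex 3.1 1.7 0.3
  endloop
 endfacet
 facet normal -0.570 -0.478 -0.669
  outer loop
   vertex 0.5 3.4 1.3
   vertex 3.1 1.7 0.3
   vertex 0.4 2.4 2.1
  endloop
 endfacet
 facet normal 0.140 0.652 -0.745
  outer loop
   vertex 0.5 3.4 1.3
   vertex 0.9 4.0 1.9
   vertex 3.1 1.7 0.3
  endloop
 endfacet
 facet normal -0.964 0.218 0.152
  outer loop
   vertex 0.9 3.5 3.7
   vertex 0.5 3.4 1.3
   vertex 0.4 2.4 2.1
  endloop
 endfacet
 facet normal -0.879 0.459 0.127
  outer loop
   vertex 0.9 3.5 3.7
   vertex 0.9 4.0 1.9
   vertex 0.5 3.4 1.3
  endloop
 endfacet
 facet normal -0.502 -0.631 0.591
  outer loop
   vertex 0.9 3.5 3.7
   vertex 0.4 2.4 2.1
   vertex 2.3 0.7 1.9
  endloop
 endfacet
 facet normal -0.389 -0.628 0.674
  outer loop
   vertex 0.9 3.5 3.7
   vertex 2.3 0.7 1.9
   vertex 2.7 2.6 3.9
  endloop
 endfacet
 facet normal 0.512 0.311 0.801
  outer loop
   vertex 3.5 3.6 3.0
   vertex 2.7 2.6 3.9
   vertex 3.9 3.2 2.9
  endloop
 endfacet
 facet normal 0.194 0.566 0.801
  outer loop
   vertex 3.5 3.6 3.0
   vertex 0.9 3.5 3.7
   vertex 2.7 2.6 3.9
  endloop
 endfacet
 facet normal 0.035 0.963 0.267
  outer loop
   vertex 3.5 3.6 3.0
   vertex 0.9 4.0 1.9
   vertex 0.9 3.5 3.7
  endloop
 endfacet
 facet normal 0.523 0.658 -0.541
  outer loop
   vertex 3.5 3.6 3.0
   vertex 3.9 3.2 2.9
   vertex 3.1 1.7 0.3
  endloop
 endfacet
 facet normal 0.356 0.739 -0.573
  outer loop
   vertex 3.5 3.6 3.0
   vertex 3.1 1.7 0.3
   vertex 0.9 4.0 1.9
  endloop
 endfacet
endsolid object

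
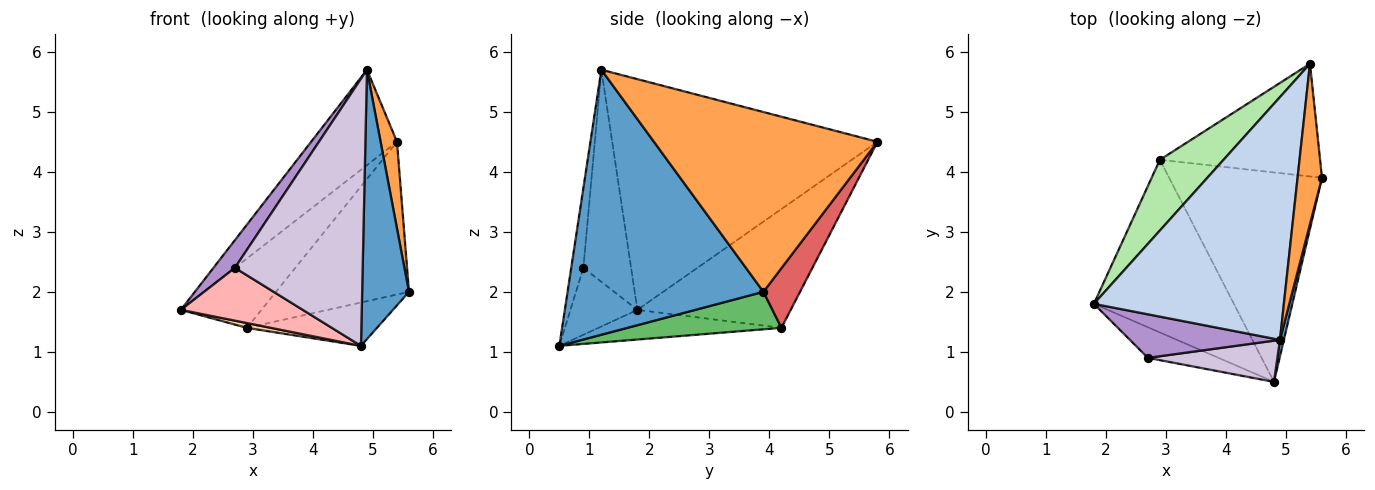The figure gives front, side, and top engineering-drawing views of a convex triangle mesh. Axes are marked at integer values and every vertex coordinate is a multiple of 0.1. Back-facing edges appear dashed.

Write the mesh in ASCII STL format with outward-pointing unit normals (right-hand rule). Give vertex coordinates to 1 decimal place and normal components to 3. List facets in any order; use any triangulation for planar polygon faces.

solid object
 facet normal 0.972 -0.233 0.014
  outer loop
   vertex 4.9 1.2 5.7
   vertex 4.8 0.5 1.1
   vertex 5.6 3.9 2.0
  endloop
 endfacet
 facet normal -0.749 0.242 0.617
  outer loop
   vertex 5.4 5.8 4.5
   vertex 1.8 1.8 1.7
   vertex 4.9 1.2 5.7
  endloop
 endfacet
 facet normal 0.988 -0.072 0.134
  outer loop
   vertex 5.4 5.8 4.5
   vertex 4.9 1.2 5.7
   vertex 5.6 3.9 2.0
  endloop
 endfacet
 facet normal -0.207 -0.027 -0.978
  outer loop
   vertex 2.9 4.2 1.4
   vertex 4.8 0.5 1.1
   vertex 1.8 1.8 1.7
  endloop
 endfacet
 facet normal 0.233 0.197 -0.952
  outer loop
   vertex 2.9 4.2 1.4
   vertex 5.6 3.9 2.0
   vertex 4.8 0.5 1.1
  endloop
 endfacet
 facet normal -0.800 0.420 0.428
  outer loop
   vertex 2.9 4.2 1.4
   vertex 1.8 1.8 1.7
   vertex 5.4 5.8 4.5
  endloop
 endfacet
 facet normal 0.216 0.786 -0.580
  outer loop
   vertex 2.9 4.2 1.4
   vertex 5.4 5.8 4.5
   vertex 5.6 3.9 2.0
  endloop
 endfacet
 facet normal -0.429 -0.781 -0.453
  outer loop
   vertex 2.7 0.9 2.4
   vertex 1.8 1.8 1.7
   vertex 4.8 0.5 1.1
  endloop
 endfacet
 facet normal -0.766 -0.345 0.542
  outer loop
   vertex 2.7 0.9 2.4
   vertex 4.9 1.2 5.7
   vertex 1.8 1.8 1.7
  endloop
 endfacet
 facet normal -0.093 -0.984 0.152
  outer loop
   vertex 2.7 0.9 2.4
   vertex 4.8 0.5 1.1
   vertex 4.9 1.2 5.7
  endloop
 endfacet
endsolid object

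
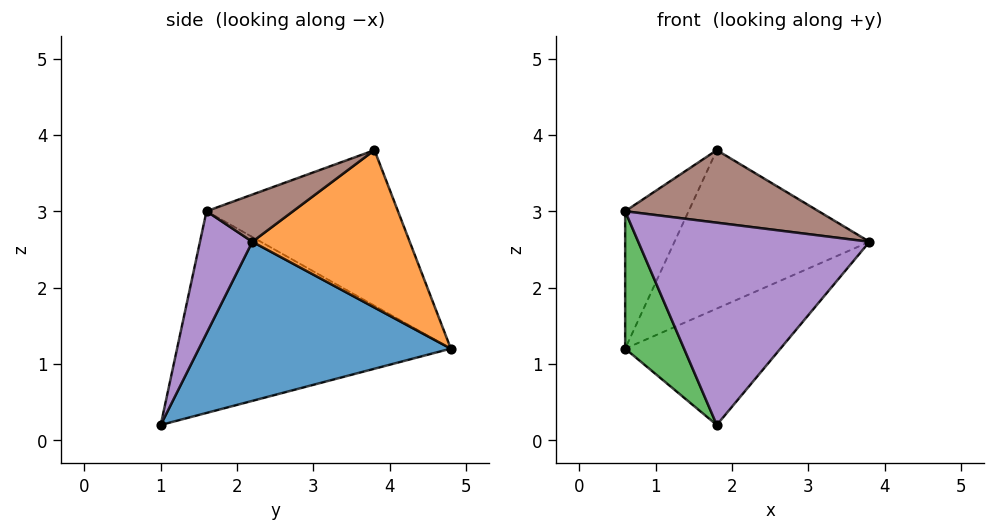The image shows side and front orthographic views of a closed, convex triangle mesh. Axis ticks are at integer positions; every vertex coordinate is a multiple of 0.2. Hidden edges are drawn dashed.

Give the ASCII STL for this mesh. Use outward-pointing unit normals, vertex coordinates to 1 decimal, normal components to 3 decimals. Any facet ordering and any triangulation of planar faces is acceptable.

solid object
 facet normal 0.611 0.376 -0.697
  outer loop
   vertex 1.8 1.0 0.2
   vertex 0.6 4.8 1.2
   vertex 3.8 2.2 2.6
  endloop
 endfacet
 facet normal 0.628 0.778 0.009
  outer loop
   vertex 1.8 3.8 3.8
   vertex 3.8 2.2 2.6
   vertex 0.6 4.8 1.2
  endloop
 endfacet
 facet normal -0.916 -0.197 -0.350
  outer loop
   vertex 0.6 1.6 3.0
   vertex 0.6 4.8 1.2
   vertex 1.8 1.0 0.2
  endloop
 endfacet
 facet normal -0.829 0.274 0.488
  outer loop
   vertex 0.6 1.6 3.0
   vertex 1.8 3.8 3.8
   vertex 0.6 4.8 1.2
  endloop
 endfacet
 facet normal 0.211 -0.933 0.291
  outer loop
   vertex 0.6 1.6 3.0
   vertex 1.8 1.0 0.2
   vertex 3.8 2.2 2.6
  endloop
 endfacet
 facet normal 0.190 -0.426 0.885
  outer loop
   vertex 0.6 1.6 3.0
   vertex 3.8 2.2 2.6
   vertex 1.8 3.8 3.8
  endloop
 endfacet
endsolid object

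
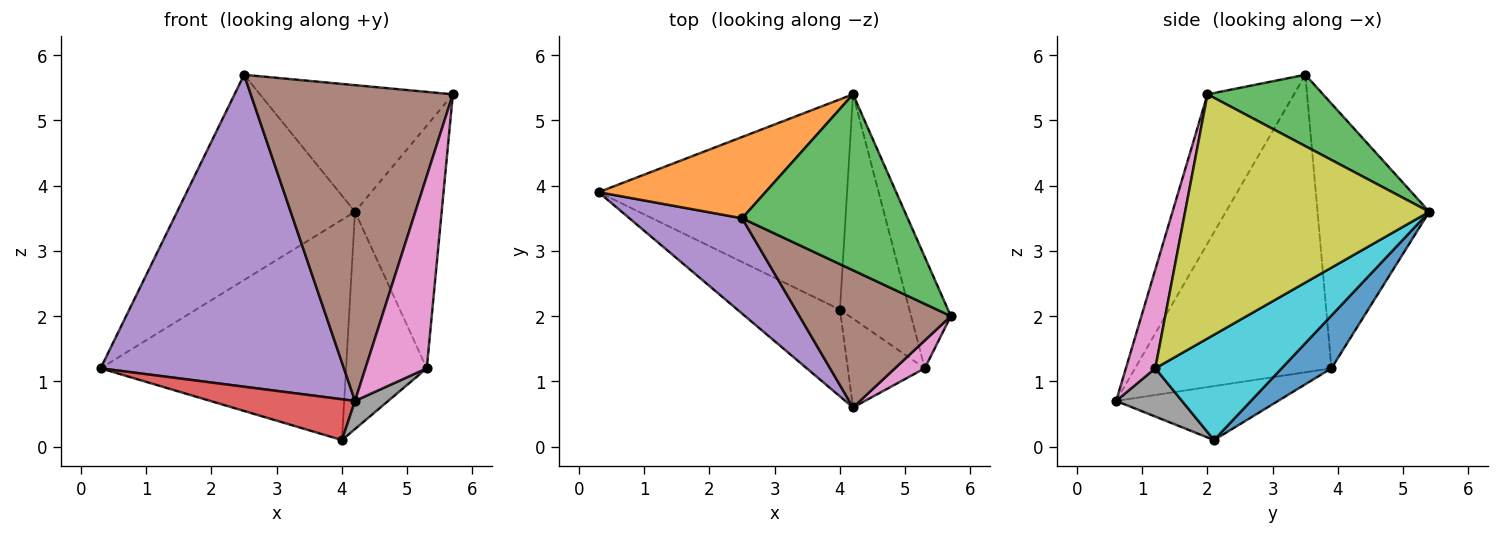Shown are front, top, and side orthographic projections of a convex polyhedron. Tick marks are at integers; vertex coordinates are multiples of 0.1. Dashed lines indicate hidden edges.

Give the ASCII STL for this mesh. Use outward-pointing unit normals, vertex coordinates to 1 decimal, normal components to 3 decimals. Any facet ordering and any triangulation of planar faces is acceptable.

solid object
 facet normal 0.145 0.716 -0.683
  outer loop
   vertex 4.0 2.1 0.1
   vertex 0.3 3.9 1.2
   vertex 4.2 5.4 3.6
  endloop
 endfacet
 facet normal -0.504 0.803 0.318
  outer loop
   vertex 2.5 3.5 5.7
   vertex 4.2 5.4 3.6
   vertex 0.3 3.9 1.2
  endloop
 endfacet
 facet normal 0.330 0.551 0.766
  outer loop
   vertex 2.5 3.5 5.7
   vertex 5.7 2.0 5.4
   vertex 4.2 5.4 3.6
  endloop
 endfacet
 facet normal -0.430 -0.384 -0.817
  outer loop
   vertex 4.2 0.6 0.7
   vertex 0.3 3.9 1.2
   vertex 4.0 2.1 0.1
  endloop
 endfacet
 facet normal -0.611 -0.757 0.231
  outer loop
   vertex 4.2 0.6 0.7
   vertex 2.5 3.5 5.7
   vertex 0.3 3.9 1.2
  endloop
 endfacet
 facet normal -0.365 -0.854 0.371
  outer loop
   vertex 4.2 0.6 0.7
   vertex 5.7 2.0 5.4
   vertex 2.5 3.5 5.7
  endloop
 endfacet
 facet normal 0.429 -0.894 0.129
  outer loop
   vertex 5.3 1.2 1.2
   vertex 5.7 2.0 5.4
   vertex 4.2 0.6 0.7
  endloop
 endfacet
 facet normal 0.513 -0.259 -0.818
  outer loop
   vertex 5.3 1.2 1.2
   vertex 4.2 0.6 0.7
   vertex 4.0 2.1 0.1
  endloop
 endfacet
 facet normal 0.931 0.331 -0.152
  outer loop
   vertex 5.3 1.2 1.2
   vertex 4.2 5.4 3.6
   vertex 5.7 2.0 5.4
  endloop
 endfacet
 facet normal 0.737 0.470 -0.486
  outer loop
   vertex 5.3 1.2 1.2
   vertex 4.0 2.1 0.1
   vertex 4.2 5.4 3.6
  endloop
 endfacet
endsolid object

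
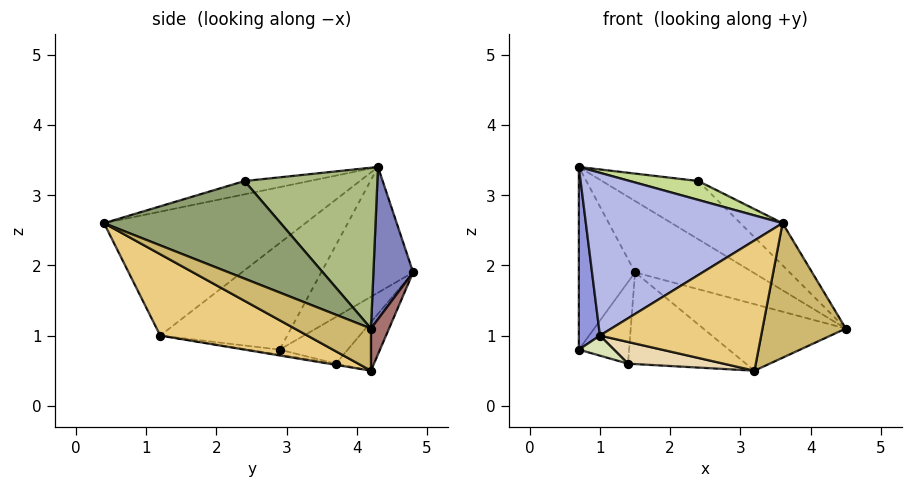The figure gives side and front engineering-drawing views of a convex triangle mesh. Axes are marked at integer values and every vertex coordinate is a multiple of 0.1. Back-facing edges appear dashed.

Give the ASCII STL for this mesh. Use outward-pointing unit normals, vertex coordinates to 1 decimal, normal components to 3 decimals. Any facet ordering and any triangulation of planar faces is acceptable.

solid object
 facet normal -0.821 0.502 -0.271
  outer loop
   vertex 1.5 4.8 1.9
   vertex 0.7 2.9 0.8
   vertex 0.7 4.3 3.4
  endloop
 endfacet
 facet normal 0.287 0.852 0.437
  outer loop
   vertex 1.5 4.8 1.9
   vertex 0.7 4.3 3.4
   vertex 4.5 4.2 1.1
  endloop
 endfacet
 facet normal -0.983 -0.163 0.088
  outer loop
   vertex 1.0 1.2 1.0
   vertex 0.7 4.3 3.4
   vertex 0.7 2.9 0.8
  endloop
 endfacet
 facet normal -0.555 -0.542 0.631
  outer loop
   vertex 1.0 1.2 1.0
   vertex 3.6 0.4 2.6
   vertex 0.7 4.3 3.4
  endloop
 endfacet
 facet normal 0.631 0.151 0.761
  outer loop
   vertex 2.4 2.4 3.2
   vertex 3.6 0.4 2.6
   vertex 4.5 4.2 1.1
  endloop
 endfacet
 facet normal 0.491 0.355 0.795
  outer loop
   vertex 2.4 2.4 3.2
   vertex 4.5 4.2 1.1
   vertex 0.7 4.3 3.4
  endloop
 endfacet
 facet normal -0.477 -0.502 0.721
  outer loop
   vertex 2.4 2.4 3.2
   vertex 0.7 4.3 3.4
   vertex 3.6 0.4 2.6
  endloop
 endfacet
 facet normal -0.124 -0.137 -0.983
  outer loop
   vertex 1.4 3.7 0.6
   vertex 1.0 1.2 1.0
   vertex 0.7 2.9 0.8
  endloop
 endfacet
 facet normal -0.736 0.543 -0.403
  outer loop
   vertex 1.4 3.7 0.6
   vertex 0.7 2.9 0.8
   vertex 1.5 4.8 1.9
  endloop
 endfacet
 facet normal 0.381 -0.416 -0.826
  outer loop
   vertex 3.2 4.2 0.5
   vertex 4.5 4.2 1.1
   vertex 3.6 0.4 2.6
  endloop
 endfacet
 facet normal 0.380 -0.416 -0.826
  outer loop
   vertex 3.2 4.2 0.5
   vertex 3.6 0.4 2.6
   vertex 1.0 1.2 1.0
  endloop
 endfacet
 facet normal -0.011 -0.156 -0.988
  outer loop
   vertex 3.2 4.2 0.5
   vertex 1.0 1.2 1.0
   vertex 1.4 3.7 0.6
  endloop
 endfacet
 facet normal 0.121 0.957 -0.263
  outer loop
   vertex 3.2 4.2 0.5
   vertex 1.5 4.8 1.9
   vertex 4.5 4.2 1.1
  endloop
 endfacet
 facet normal -0.242 0.750 -0.616
  outer loop
   vertex 3.2 4.2 0.5
   vertex 1.4 3.7 0.6
   vertex 1.5 4.8 1.9
  endloop
 endfacet
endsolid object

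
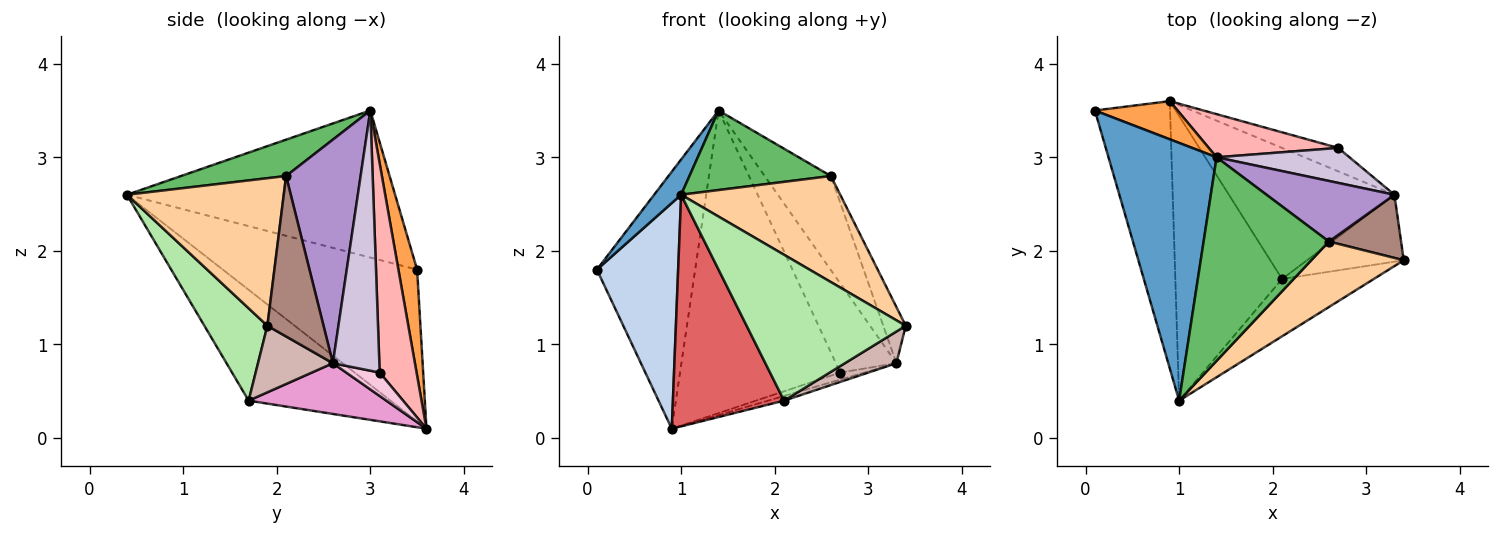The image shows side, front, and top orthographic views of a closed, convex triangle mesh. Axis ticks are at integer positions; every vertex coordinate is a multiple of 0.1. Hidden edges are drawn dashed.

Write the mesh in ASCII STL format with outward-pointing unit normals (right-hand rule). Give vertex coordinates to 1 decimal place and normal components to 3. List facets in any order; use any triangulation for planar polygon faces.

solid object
 facet normal -0.803 -0.081 0.590
  outer loop
   vertex 1.4 3.0 3.5
   vertex 0.1 3.5 1.8
   vertex 1.0 0.4 2.6
  endloop
 endfacet
 facet normal -0.839 -0.351 -0.416
  outer loop
   vertex 0.9 3.6 0.1
   vertex 1.0 0.4 2.6
   vertex 0.1 3.5 1.8
  endloop
 endfacet
 facet normal 0.185 0.972 0.144
  outer loop
   vertex 0.9 3.6 0.1
   vertex 0.1 3.5 1.8
   vertex 1.4 3.0 3.5
  endloop
 endfacet
 facet normal 0.642 -0.652 0.403
  outer loop
   vertex 2.6 2.1 2.8
   vertex 1.0 0.4 2.6
   vertex 3.4 1.9 1.2
  endloop
 endfacet
 facet normal 0.261 -0.351 0.899
  outer loop
   vertex 2.6 2.1 2.8
   vertex 1.4 3.0 3.5
   vertex 1.0 0.4 2.6
  endloop
 endfacet
 facet normal 0.346 -0.873 -0.343
  outer loop
   vertex 2.1 1.7 0.4
   vertex 3.4 1.9 1.2
   vertex 1.0 0.4 2.6
  endloop
 endfacet
 facet normal -0.627 -0.492 -0.604
  outer loop
   vertex 2.1 1.7 0.4
   vertex 1.0 0.4 2.6
   vertex 0.9 3.6 0.1
  endloop
 endfacet
 facet normal 0.222 0.965 0.138
  outer loop
   vertex 2.7 3.1 0.7
   vertex 0.9 3.6 0.1
   vertex 1.4 3.0 3.5
  endloop
 endfacet
 facet normal 0.687 0.611 0.393
  outer loop
   vertex 3.3 2.6 0.8
   vertex 1.4 3.0 3.5
   vertex 2.6 2.1 2.8
  endloop
 endfacet
 facet normal 0.582 0.757 0.297
  outer loop
   vertex 3.3 2.6 0.8
   vertex 2.7 3.1 0.7
   vertex 1.4 3.0 3.5
  endloop
 endfacet
 facet normal 0.857 0.343 0.386
  outer loop
   vertex 3.3 2.6 0.8
   vertex 2.6 2.1 2.8
   vertex 3.4 1.9 1.2
  endloop
 endfacet
 facet normal 0.528 -0.363 -0.768
  outer loop
   vertex 3.3 2.6 0.8
   vertex 3.4 1.9 1.2
   vertex 2.1 1.7 0.4
  endloop
 endfacet
 facet normal 0.293 0.034 -0.956
  outer loop
   vertex 3.3 2.6 0.8
   vertex 2.1 1.7 0.4
   vertex 0.9 3.6 0.1
  endloop
 endfacet
 facet normal 0.371 0.267 -0.890
  outer loop
   vertex 3.3 2.6 0.8
   vertex 0.9 3.6 0.1
   vertex 2.7 3.1 0.7
  endloop
 endfacet
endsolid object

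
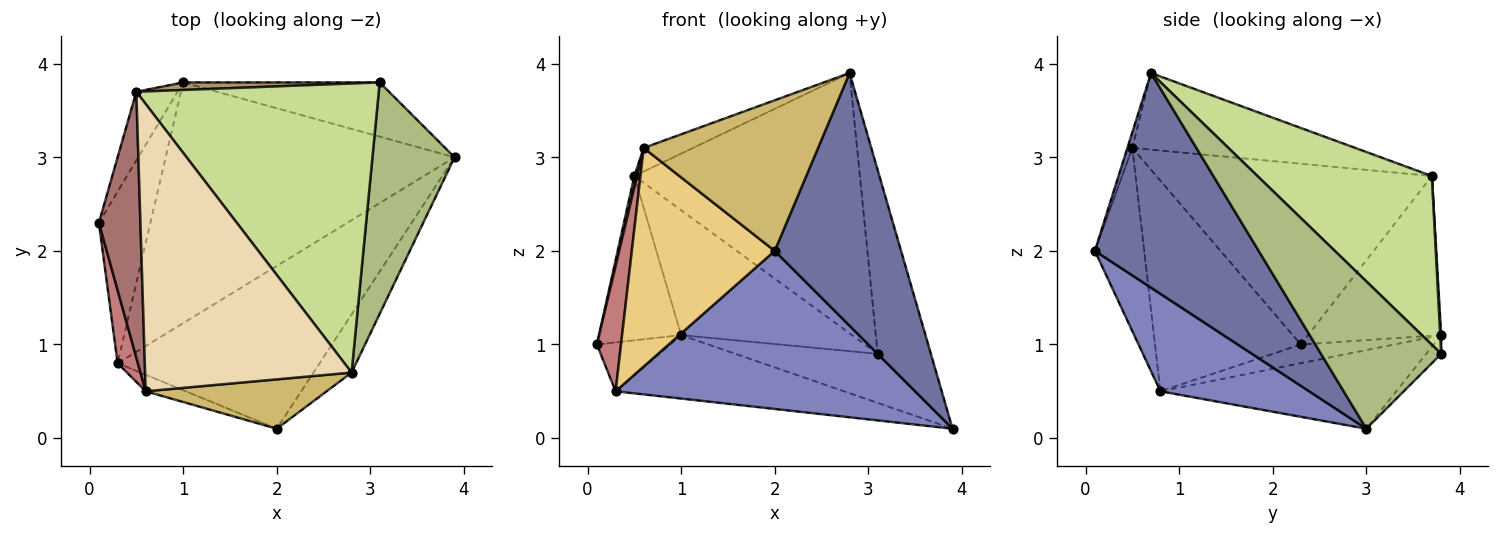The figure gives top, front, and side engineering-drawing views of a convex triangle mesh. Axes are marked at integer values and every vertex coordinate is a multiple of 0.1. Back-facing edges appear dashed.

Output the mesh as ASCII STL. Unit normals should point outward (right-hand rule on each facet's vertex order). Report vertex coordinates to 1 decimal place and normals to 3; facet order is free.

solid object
 facet normal 0.784 -0.605 -0.139
  outer loop
   vertex 2.8 0.7 3.9
   vertex 2.0 0.1 2.0
   vertex 3.9 3.0 0.1
  endloop
 endfacet
 facet normal 0.327 -0.658 -0.678
  outer loop
   vertex 0.3 0.8 0.5
   vertex 3.9 3.0 0.1
   vertex 2.0 0.1 2.0
  endloop
 endfacet
 facet normal -0.831 0.513 -0.214
  outer loop
   vertex 1.0 3.8 1.1
   vertex 0.1 2.3 1.0
   vertex 0.5 3.7 2.8
  endloop
 endfacet
 facet normal -0.330 0.259 -0.908
  outer loop
   vertex 1.0 3.8 1.1
   vertex 0.3 0.8 0.5
   vertex 0.1 2.3 1.0
  endloop
 endfacet
 facet normal -0.254 0.246 -0.935
  outer loop
   vertex 1.0 3.8 1.1
   vertex 3.9 3.0 0.1
   vertex 0.3 0.8 0.5
  endloop
 endfacet
 facet normal 0.815 0.361 0.454
  outer loop
   vertex 3.1 3.8 0.9
   vertex 2.8 0.7 3.9
   vertex 3.9 3.0 0.1
  endloop
 endfacet
 facet normal 0.459 0.594 0.660
  outer loop
   vertex 3.1 3.8 0.9
   vertex 0.5 3.7 2.8
   vertex 2.8 0.7 3.9
  endloop
 endfacet
 facet normal -0.070 0.669 -0.740
  outer loop
   vertex 3.1 3.8 0.9
   vertex 3.9 3.0 0.1
   vertex 1.0 3.8 1.1
  endloop
 endfacet
 facet normal 0.006 0.998 0.060
  outer loop
   vertex 3.1 3.8 0.9
   vertex 1.0 3.8 1.1
   vertex 0.5 3.7 2.8
  endloop
 endfacet
 facet normal -0.027 -0.950 0.311
  outer loop
   vertex 0.6 0.5 3.1
   vertex 2.0 0.1 2.0
   vertex 2.8 0.7 3.9
  endloop
 endfacet
 facet normal -0.325 -0.943 -0.071
  outer loop
   vertex 0.6 0.5 3.1
   vertex 0.3 0.8 0.5
   vertex 2.0 0.1 2.0
  endloop
 endfacet
 facet normal -0.347 0.077 0.935
  outer loop
   vertex 0.6 0.5 3.1
   vertex 2.8 0.7 3.9
   vertex 0.5 3.7 2.8
  endloop
 endfacet
 facet normal -0.975 -0.009 0.224
  outer loop
   vertex 0.6 0.5 3.1
   vertex 0.5 3.7 2.8
   vertex 0.1 2.3 1.0
  endloop
 endfacet
 facet normal -0.982 -0.162 0.095
  outer loop
   vertex 0.6 0.5 3.1
   vertex 0.1 2.3 1.0
   vertex 0.3 0.8 0.5
  endloop
 endfacet
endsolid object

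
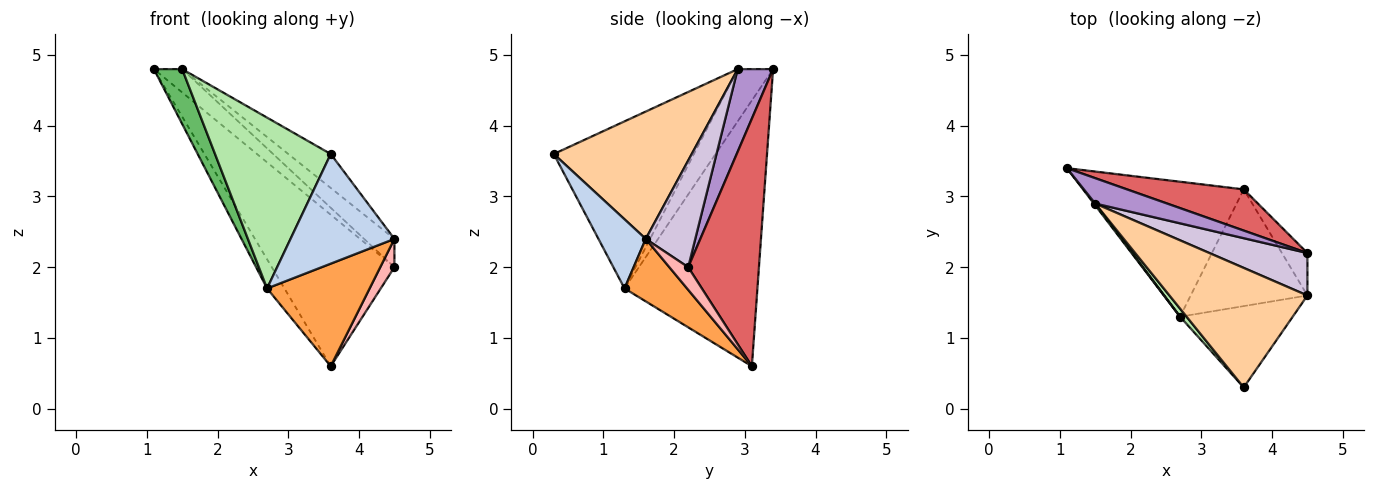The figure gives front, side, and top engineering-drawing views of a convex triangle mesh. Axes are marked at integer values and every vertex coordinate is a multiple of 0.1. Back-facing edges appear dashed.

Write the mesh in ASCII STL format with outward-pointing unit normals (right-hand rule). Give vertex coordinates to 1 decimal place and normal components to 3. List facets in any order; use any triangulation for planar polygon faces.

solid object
 facet normal -0.850 0.111 -0.514
  outer loop
   vertex 2.7 1.3 1.7
   vertex 1.1 3.4 4.8
   vertex 3.6 3.1 0.6
  endloop
 endfacet
 facet normal 0.343 -0.754 -0.560
  outer loop
   vertex 2.7 1.3 1.7
   vertex 4.5 1.6 2.4
   vertex 3.6 0.3 3.6
  endloop
 endfacet
 facet normal 0.373 -0.612 -0.697
  outer loop
   vertex 2.7 1.3 1.7
   vertex 3.6 3.1 0.6
   vertex 4.5 1.6 2.4
  endloop
 endfacet
 facet normal 0.664 0.204 0.719
  outer loop
   vertex 1.5 2.9 4.8
   vertex 3.6 0.3 3.6
   vertex 4.5 1.6 2.4
  endloop
 endfacet
 facet normal -0.781 -0.625 0.020
  outer loop
   vertex 1.5 2.9 4.8
   vertex 1.1 3.4 4.8
   vertex 2.7 1.3 1.7
  endloop
 endfacet
 facet normal -0.771 -0.636 0.030
  outer loop
   vertex 1.5 2.9 4.8
   vertex 2.7 1.3 1.7
   vertex 3.6 0.3 3.6
  endloop
 endfacet
 facet normal 0.486 0.843 0.229
  outer loop
   vertex 4.5 2.2 2.0
   vertex 3.6 3.1 0.6
   vertex 1.1 3.4 4.8
  endloop
 endfacet
 facet normal 0.595 -0.446 -0.669
  outer loop
   vertex 4.5 2.2 2.0
   vertex 4.5 1.6 2.4
   vertex 3.6 3.1 0.6
  endloop
 endfacet
 facet normal 0.646 0.516 0.563
  outer loop
   vertex 4.5 2.2 2.0
   vertex 1.1 3.4 4.8
   vertex 1.5 2.9 4.8
  endloop
 endfacet
 facet normal 0.671 0.411 0.617
  outer loop
   vertex 4.5 2.2 2.0
   vertex 1.5 2.9 4.8
   vertex 4.5 1.6 2.4
  endloop
 endfacet
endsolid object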